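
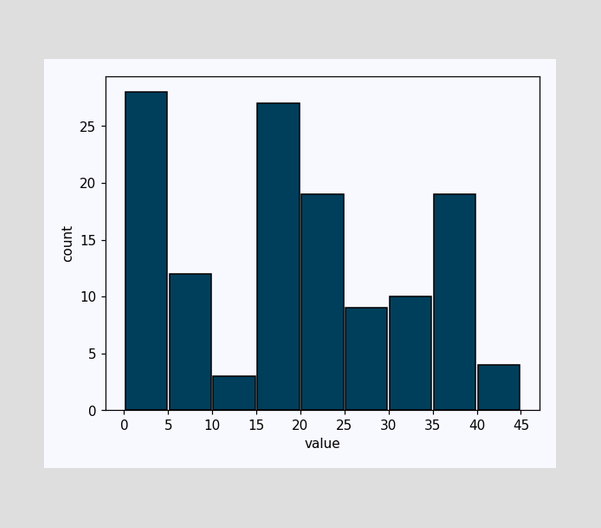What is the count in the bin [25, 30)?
The [25, 30) bin has height 9.

9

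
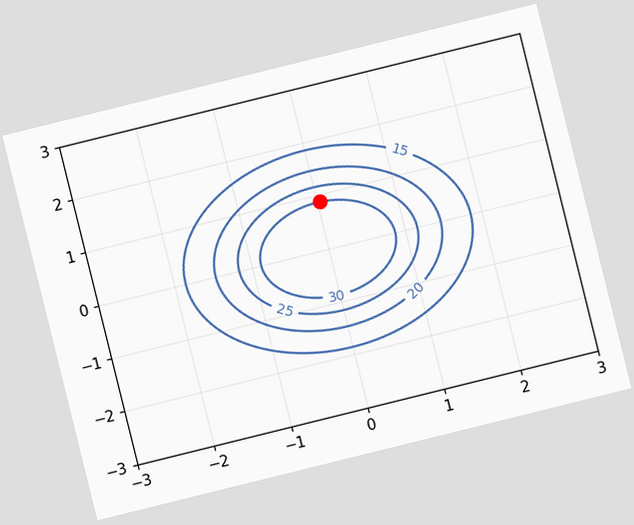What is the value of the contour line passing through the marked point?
The chart is tilted about 14° counter-clockwise. The marked point sits on the contour labelled 30.

30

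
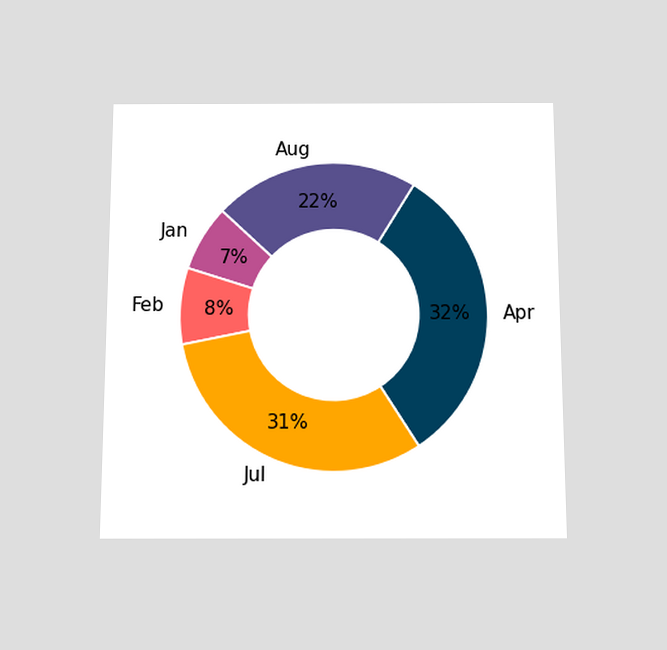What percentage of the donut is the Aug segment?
22%

The chart is viewed slightly from below. The Aug segment takes up 22% of the ring.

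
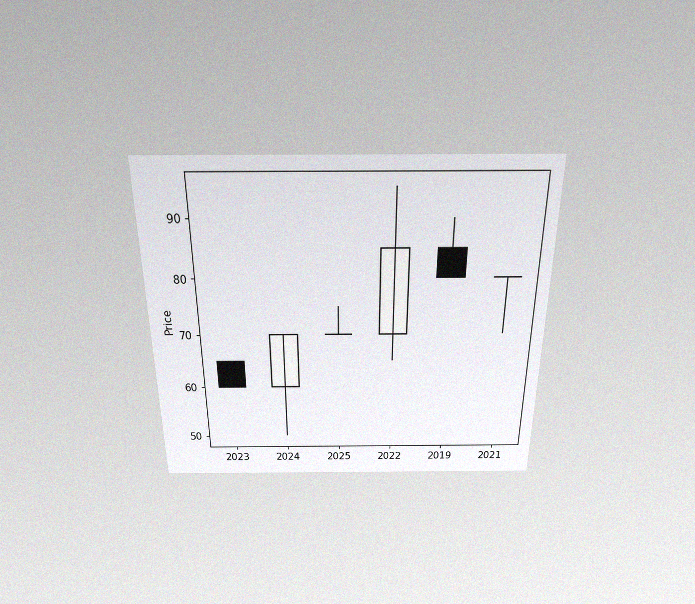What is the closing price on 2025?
70

The chart is viewed slightly from above, with some photo noise. The 2025 candle closes at 70.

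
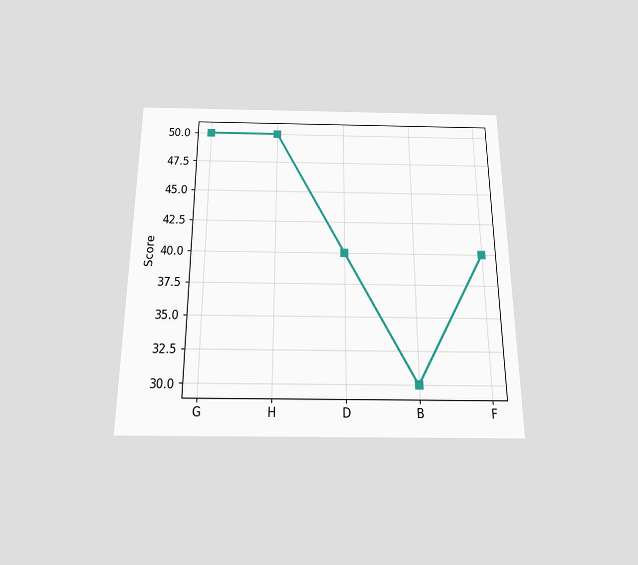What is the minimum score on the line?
30

The chart is viewed slightly from below. The lowest point is at B, and reading across to the y-axis gives 30.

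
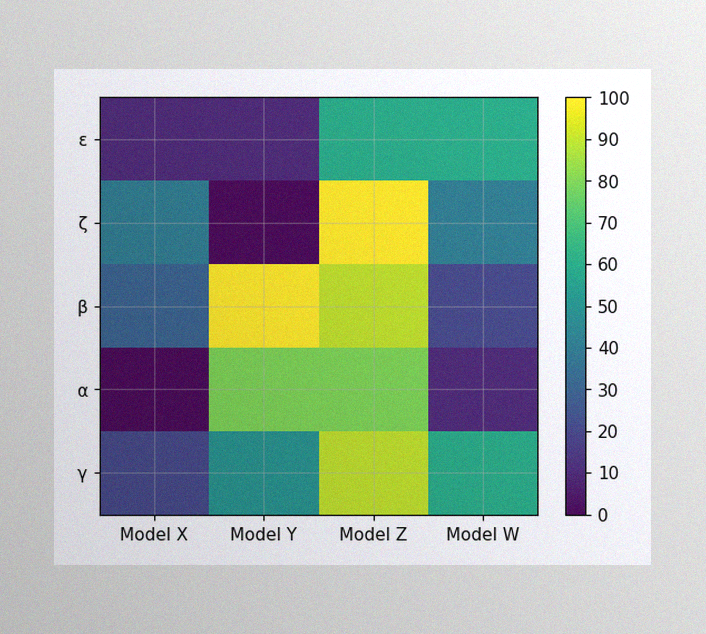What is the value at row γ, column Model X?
The image has some photo noise and uneven lighting. Matching cell (γ, Model X) against the colorbar gives 20.

20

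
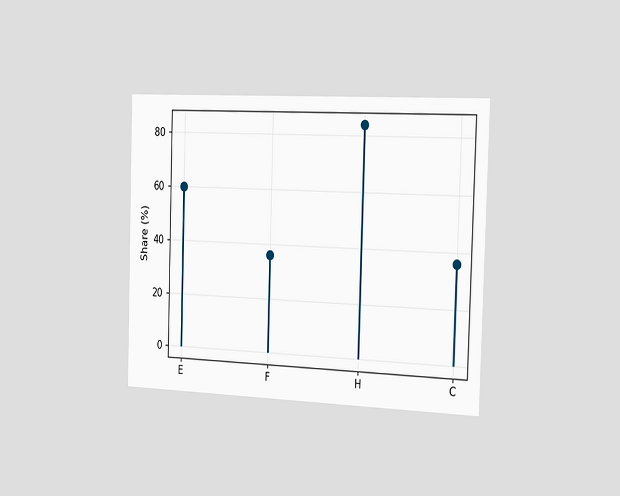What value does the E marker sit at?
The chart is viewed slightly from the right. The E marker sits at 60%.

60%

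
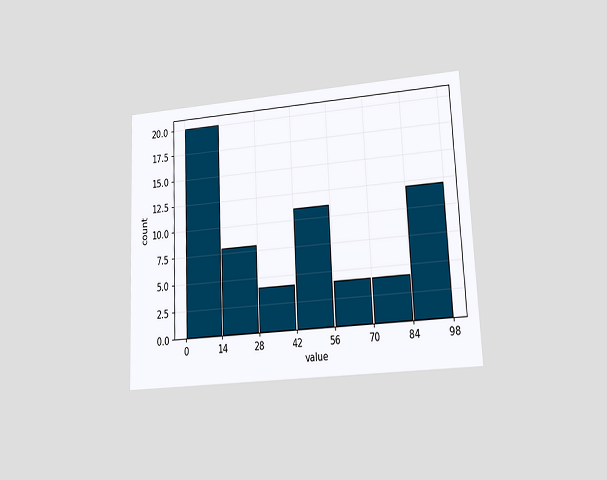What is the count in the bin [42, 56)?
The chart is tilted about 3° counter-clockwise and viewed at a slight angle. The [42, 56) bin has height 11.

11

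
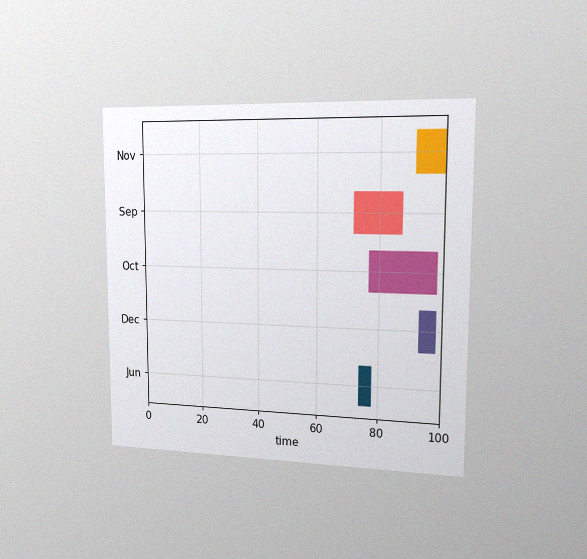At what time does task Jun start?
The chart is viewed slightly from the right, with some photo noise. The Jun bar begins at t=74.

74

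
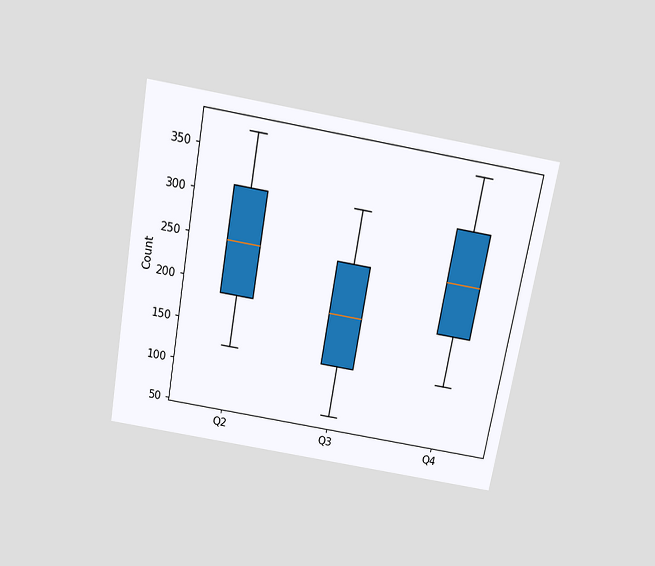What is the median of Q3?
The chart is tilted about 10° clockwise and viewed slightly from above. The median line in the Q3 box sits at 186.

186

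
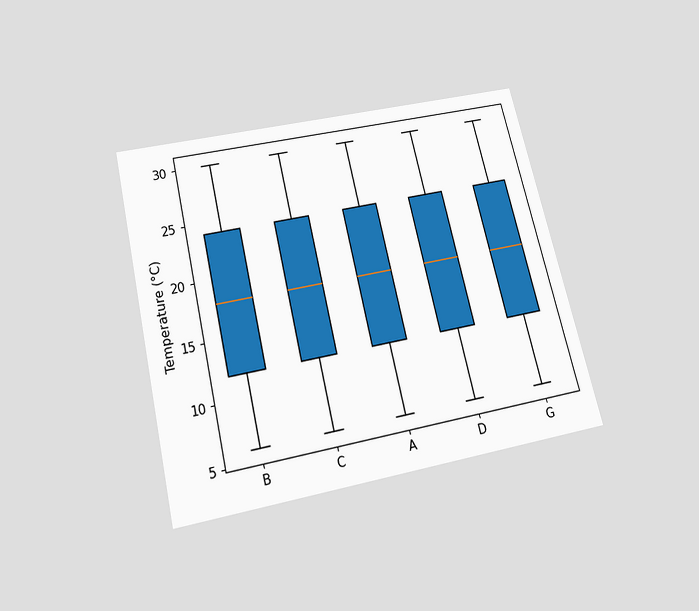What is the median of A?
18°C

The chart is tilted about 13° counter-clockwise and viewed slightly from below. The median line in the A box sits at 18°C.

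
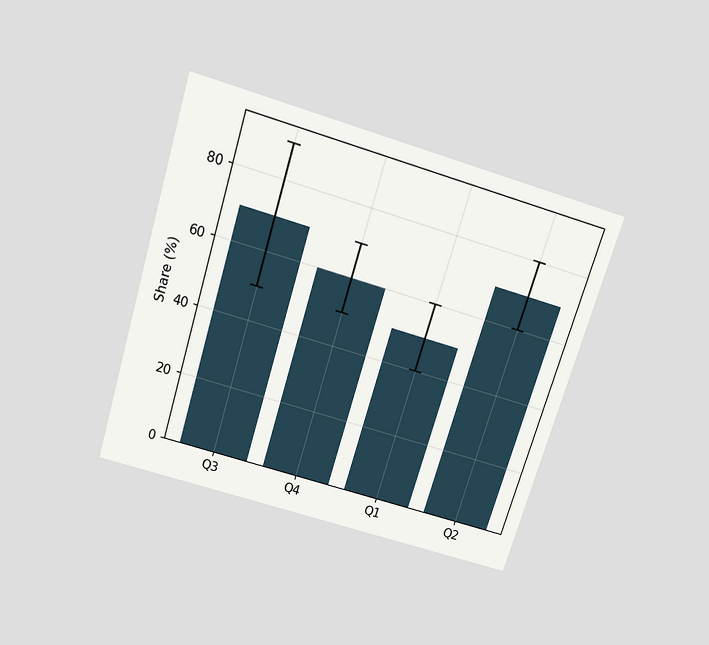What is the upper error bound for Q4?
70%

The chart is tilted about 17° clockwise and viewed slightly from above. The Q4 bar's upper whisker reaches 70%.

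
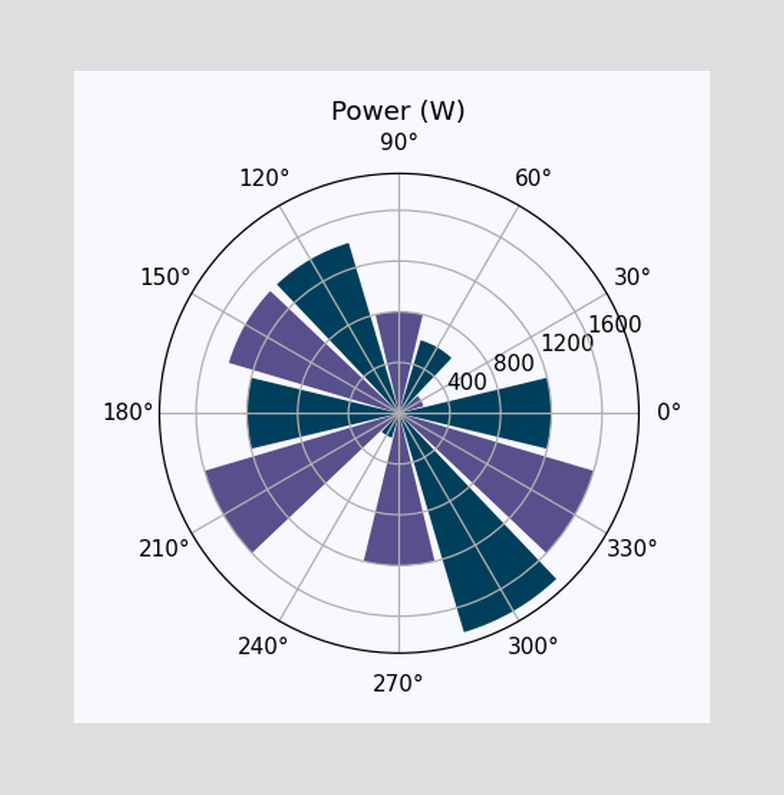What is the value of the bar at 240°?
200W

The bar at 240° reaches 200W on the radial axis.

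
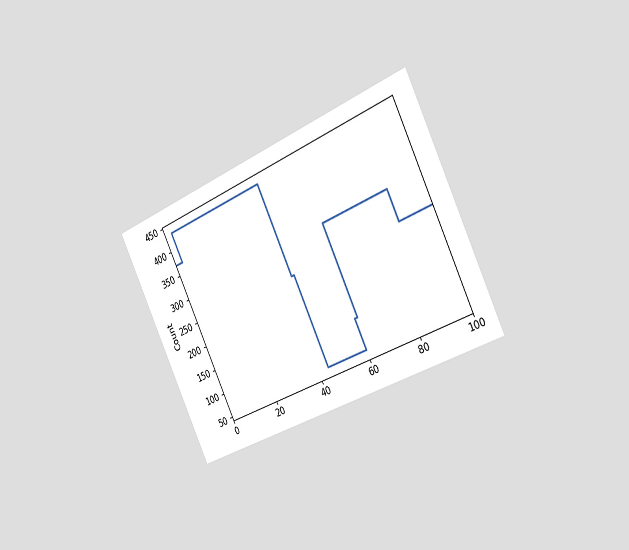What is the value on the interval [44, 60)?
The chart is tilted about 26° counter-clockwise and viewed slightly from the right. On [44, 60) the step sits at 62.

62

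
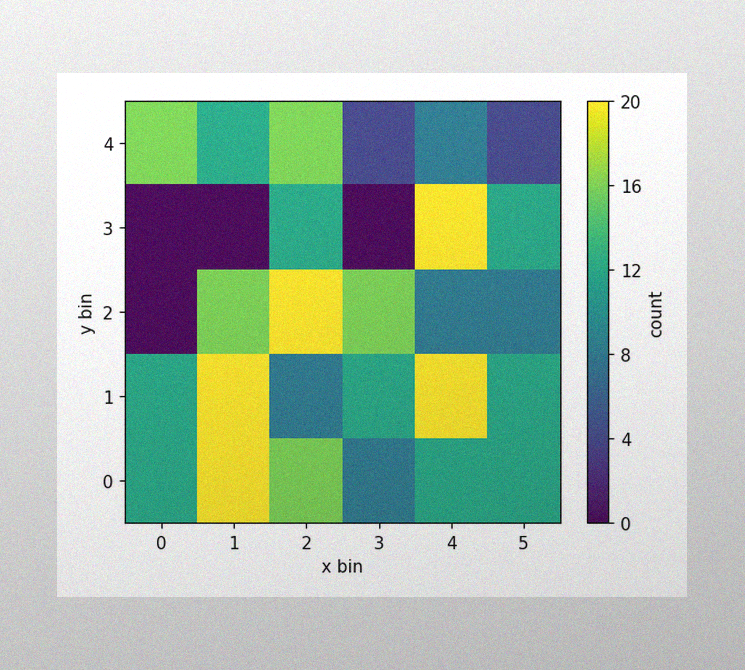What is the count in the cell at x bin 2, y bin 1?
The image has some photo noise and uneven lighting. Matching the cell (2, 1) against the colorbar gives 8.

8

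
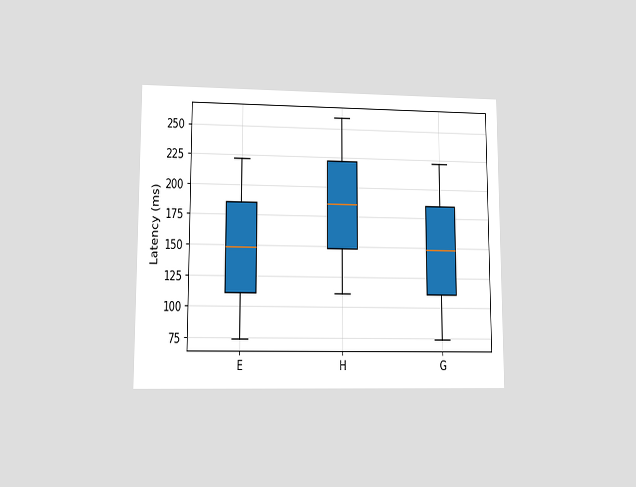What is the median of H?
The chart is viewed at a slight angle. The median line in the H box sits at 185ms.

185ms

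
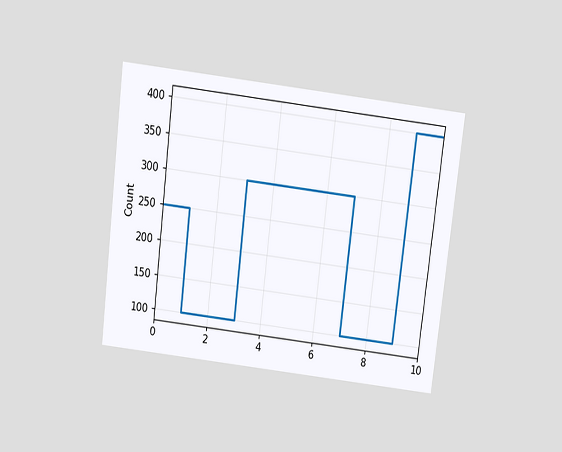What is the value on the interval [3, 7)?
The chart is tilted about 7° clockwise and viewed slightly from above. On [3, 7) the step sits at 300.

300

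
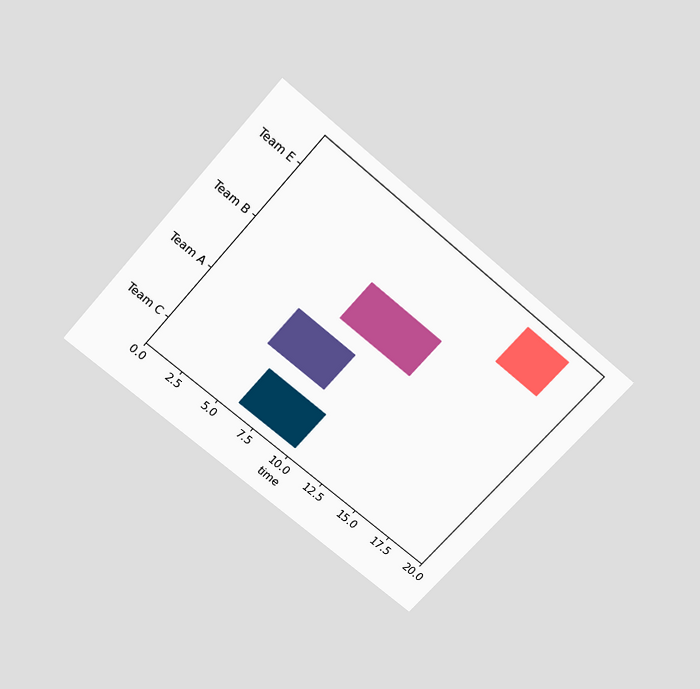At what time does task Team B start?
The chart is tilted about 41° clockwise and viewed slightly from above. The Team B bar begins at t=7.

7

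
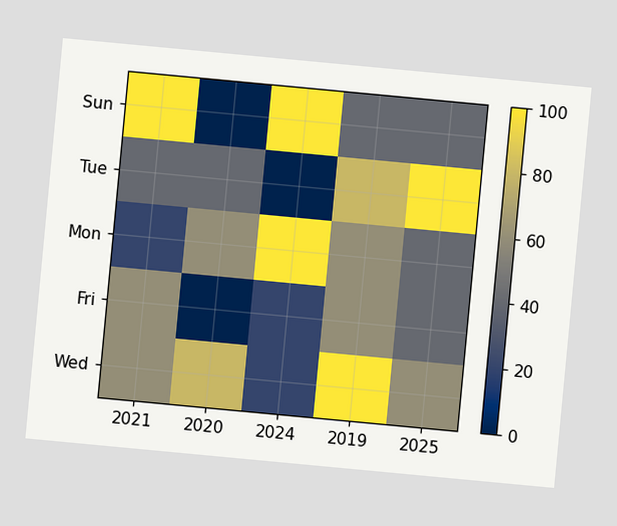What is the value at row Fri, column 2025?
40

The chart is tilted about 5° clockwise. Matching cell (Fri, 2025) against the colorbar gives 40.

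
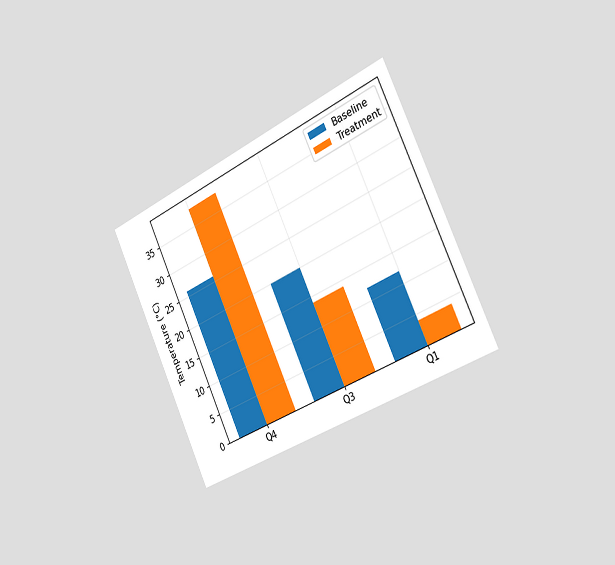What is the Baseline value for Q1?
12°C

The chart is tilted about 25° counter-clockwise and viewed slightly from the right. The Baseline bar at Q1 reaches 12°C on the y-axis.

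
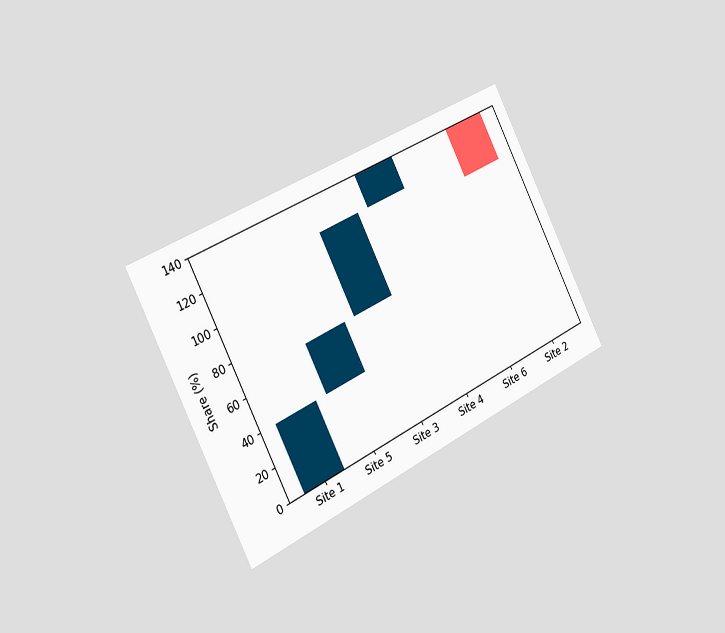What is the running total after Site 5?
The chart is tilted about 27° counter-clockwise and viewed slightly from the left. After Site 5 the running total reaches 70%.

70%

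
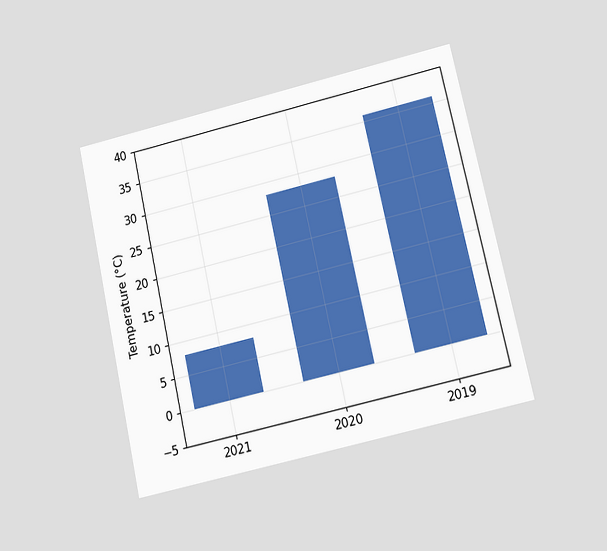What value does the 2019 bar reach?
The chart is tilted about 13° counter-clockwise and viewed at a slight angle. Reading along the chart's y-axis, the 2019 bar reaches 36°C.

36°C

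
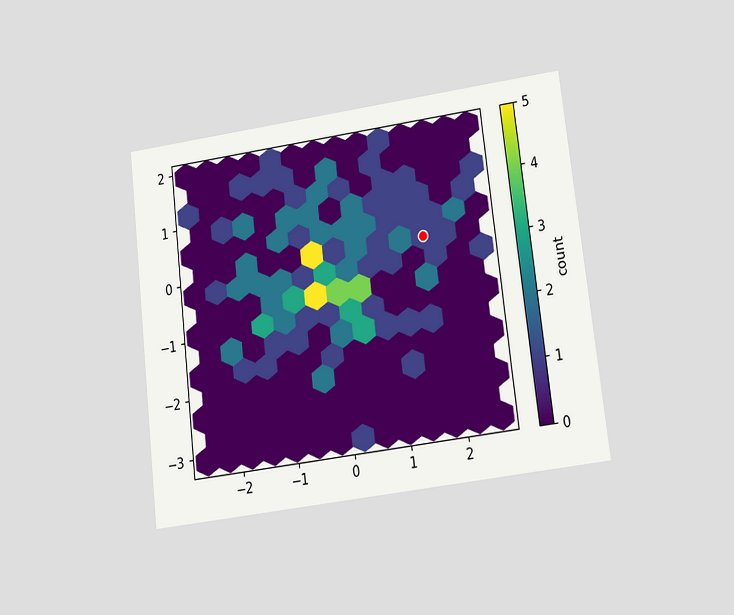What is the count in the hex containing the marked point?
The chart is tilted about 7° counter-clockwise and viewed at a slight angle. The marked hex reads 1 on the colorbar.

1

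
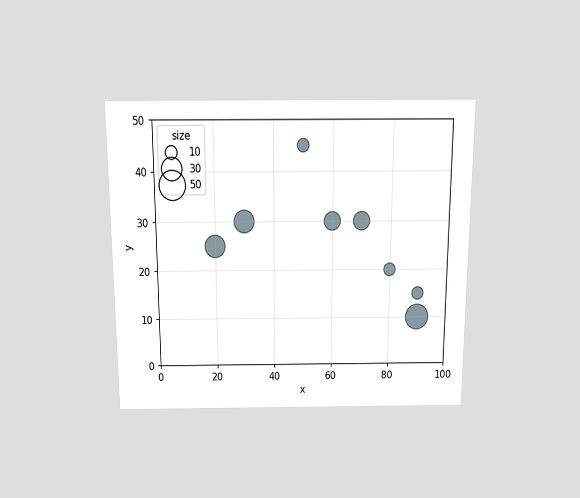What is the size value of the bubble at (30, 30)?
The chart is viewed slightly from above. Matching the bubble at (30, 30) against the size legend gives 30.

30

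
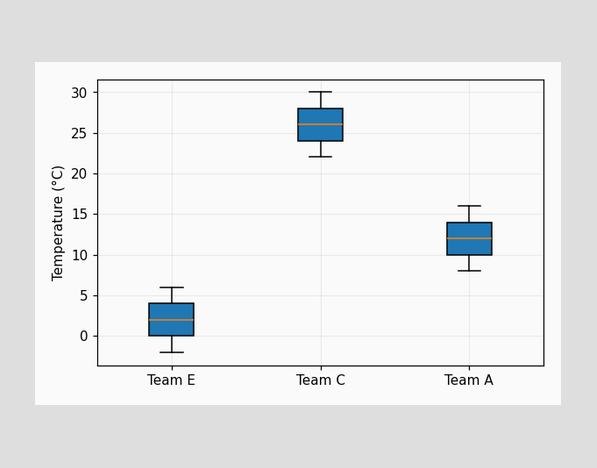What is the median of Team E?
The median line in the Team E box sits at 2°C.

2°C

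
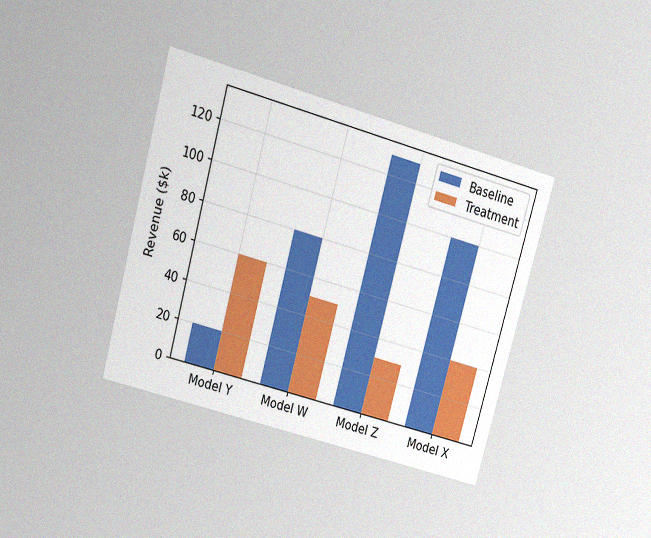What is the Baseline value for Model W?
$80k

The chart is tilted about 16° clockwise and viewed slightly from above, with some photo noise. The Baseline bar at Model W reaches $80k on the y-axis.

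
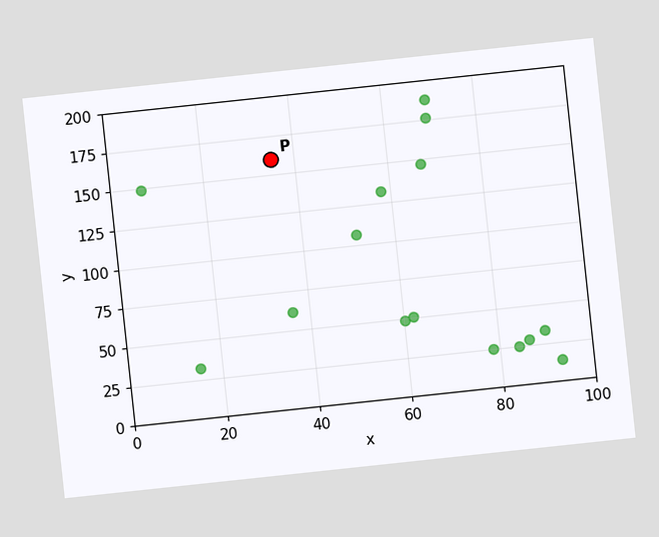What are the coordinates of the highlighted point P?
(35, 160)

The chart is tilted about 6° counter-clockwise. Following the gridlines from P to each axis, P sits at (35, 160).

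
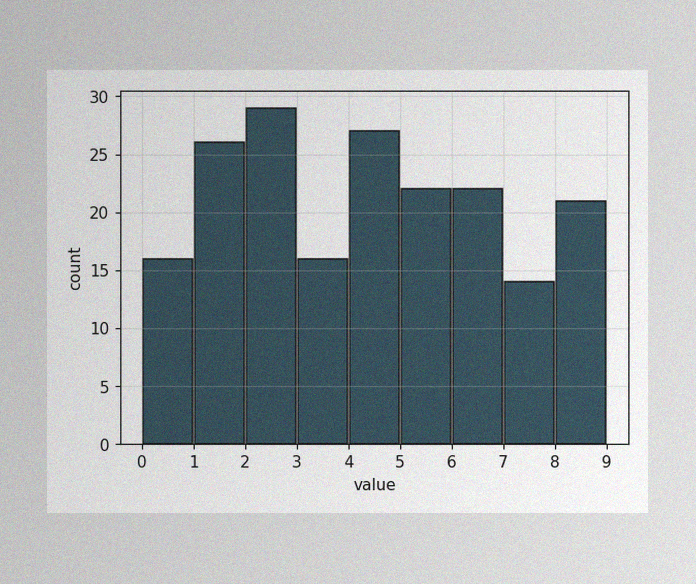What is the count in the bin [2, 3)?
29

The image has some photo noise and uneven lighting. The [2, 3) bin has height 29.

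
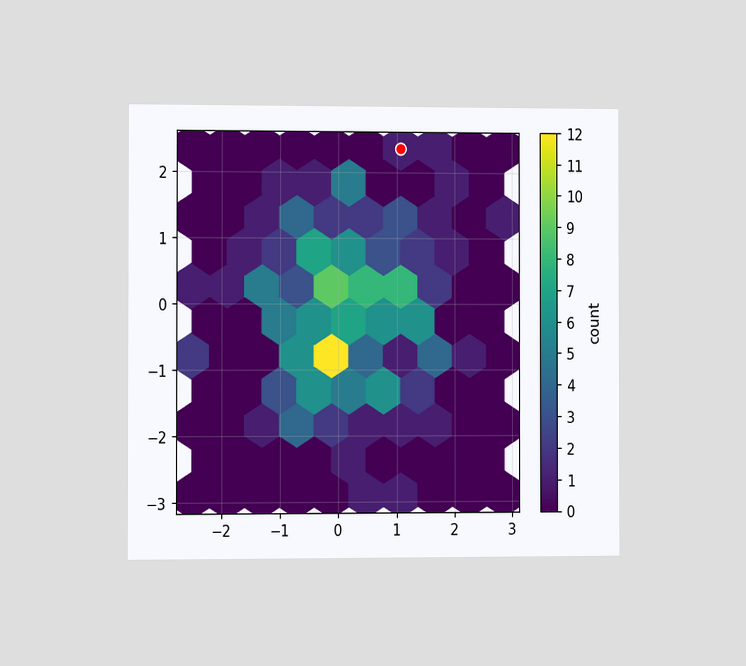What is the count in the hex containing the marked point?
The chart is viewed at a slight angle. The marked hex reads 1 on the colorbar.

1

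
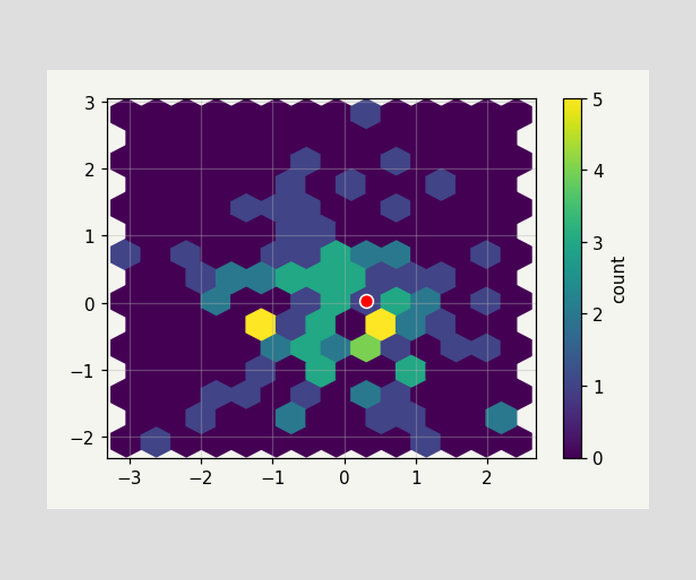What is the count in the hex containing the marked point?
The marked hex reads 1 on the colorbar.

1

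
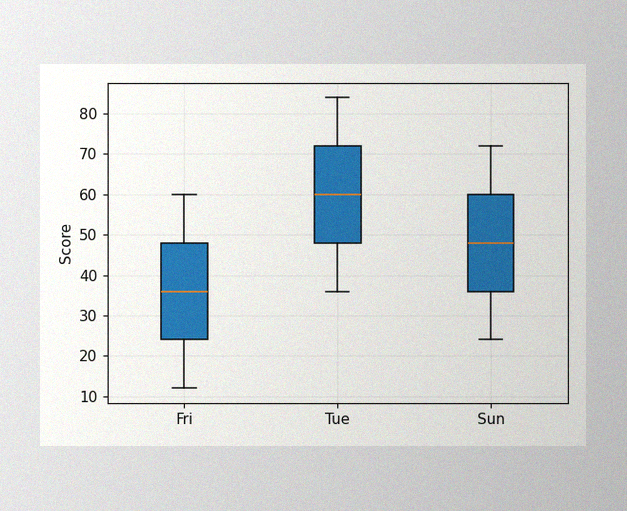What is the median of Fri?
36

The image has some photo noise and uneven lighting. The median line in the Fri box sits at 36.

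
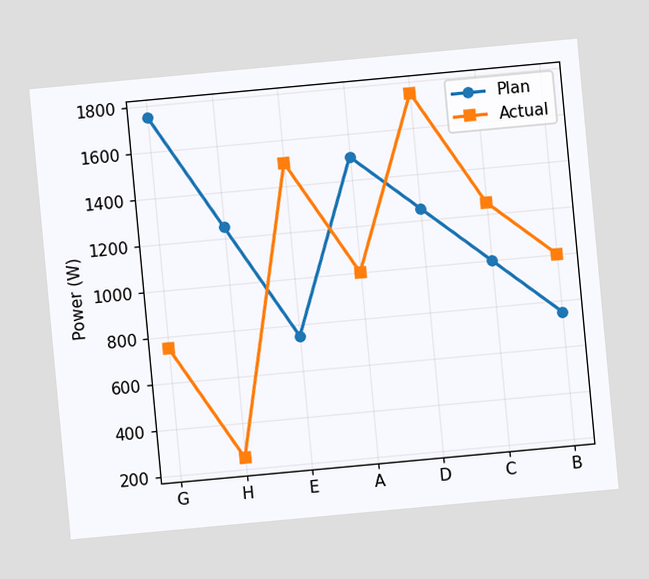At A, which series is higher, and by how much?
Plan, by 500W

The chart is tilted about 5° counter-clockwise. At A, Plan sits above the other line by 500W.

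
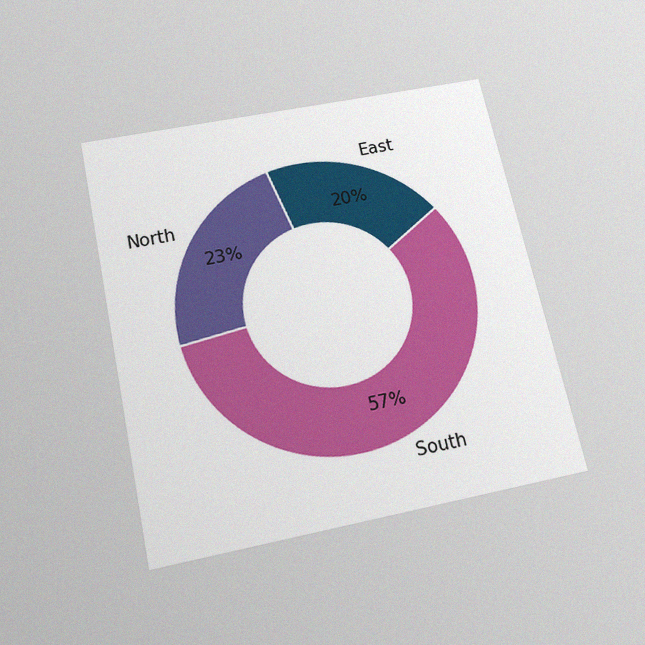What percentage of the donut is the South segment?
57%

The chart is tilted about 12° counter-clockwise and viewed slightly from below, with some photo noise. The South segment takes up 57% of the ring.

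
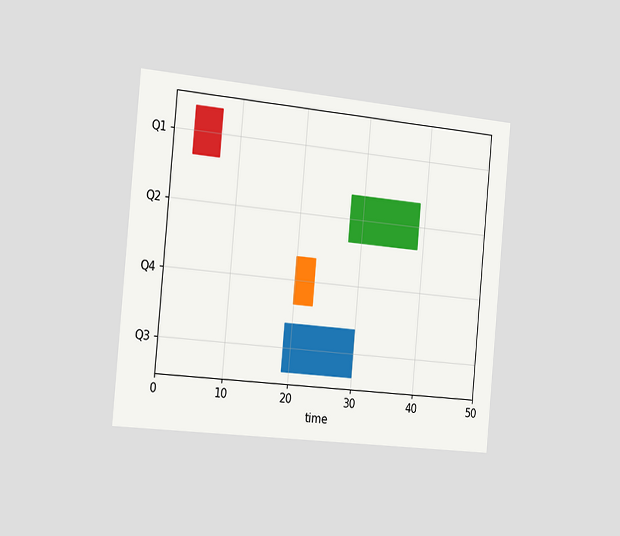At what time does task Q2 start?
28

The chart is tilted about 5° clockwise and viewed slightly from the left. The Q2 bar begins at t=28.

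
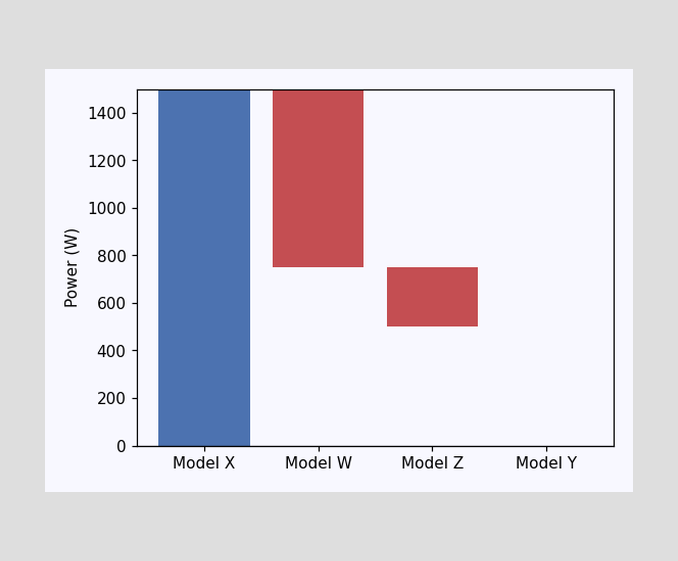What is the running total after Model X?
1500W

After Model X the running total reaches 1500W.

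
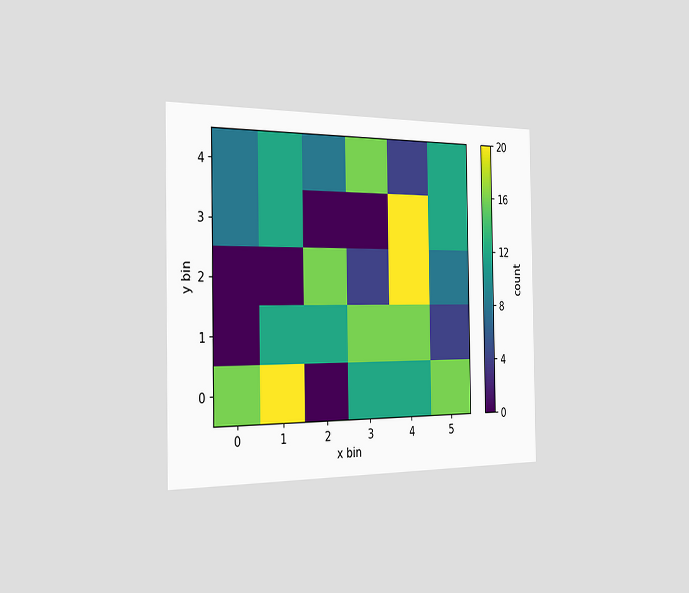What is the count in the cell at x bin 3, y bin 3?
The chart is viewed slightly from the left. Matching the cell (3, 3) against the colorbar gives 0.

0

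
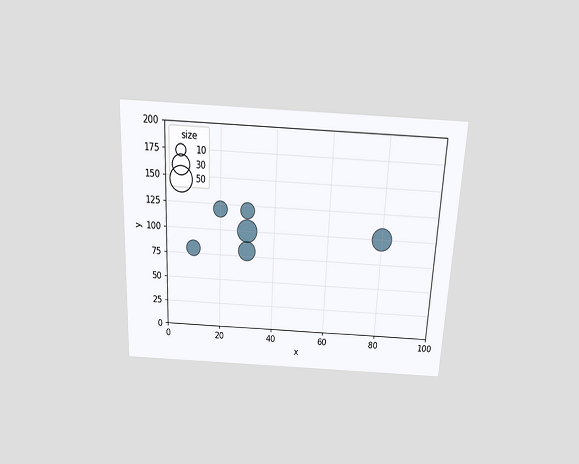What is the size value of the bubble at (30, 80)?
The chart is tilted about 3° clockwise and viewed slightly from above. Matching the bubble at (30, 80) against the size legend gives 30.

30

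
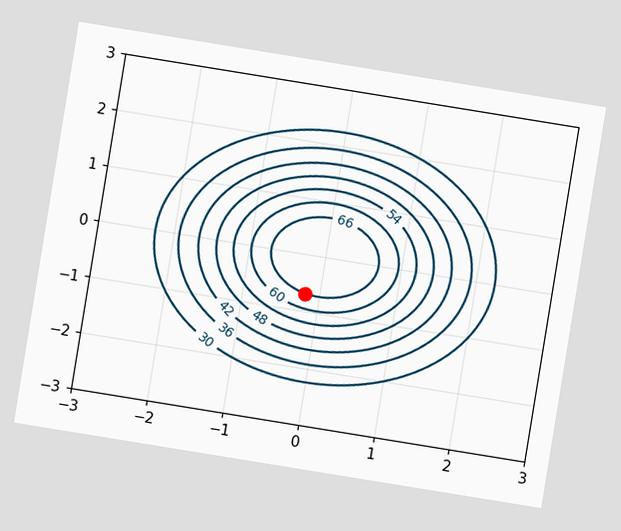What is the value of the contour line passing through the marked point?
The chart is tilted about 9° clockwise. The marked point sits on the contour labelled 66.

66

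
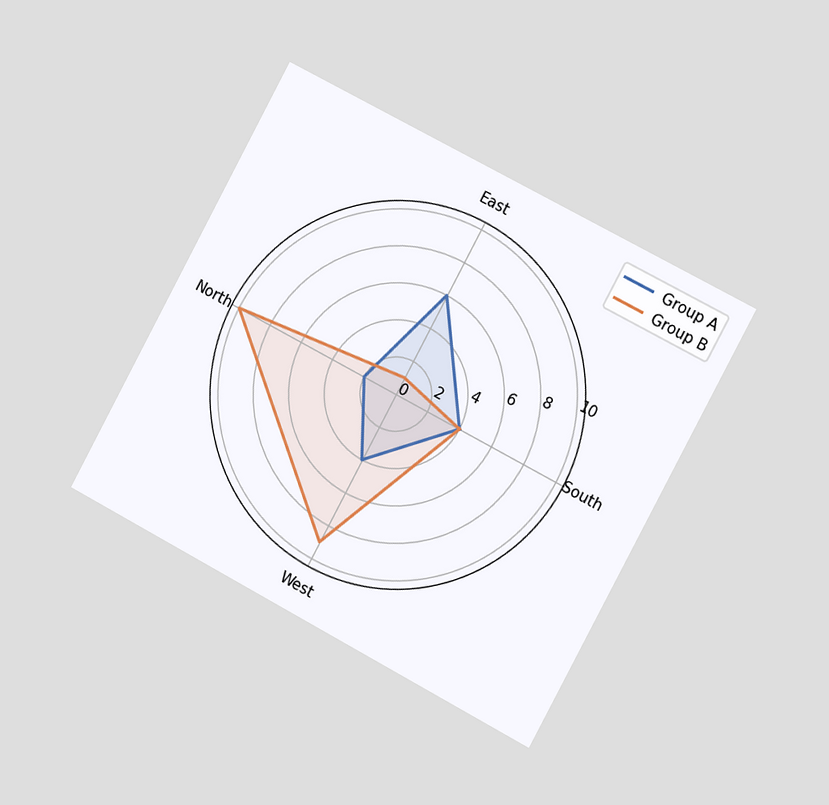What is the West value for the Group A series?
The chart is tilted about 28° clockwise and viewed slightly from the right. On the West axis, Group A reaches 4.

4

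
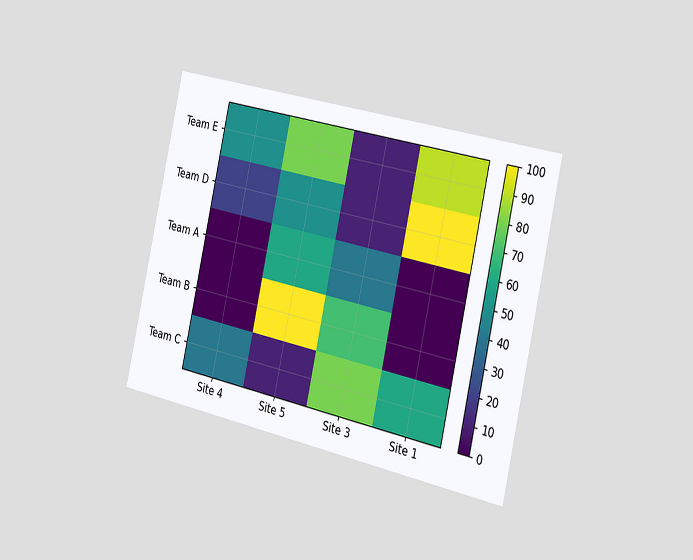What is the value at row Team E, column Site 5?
The chart is tilted about 13° clockwise and viewed slightly from the right. Matching cell (Team E, Site 5) against the colorbar gives 80.

80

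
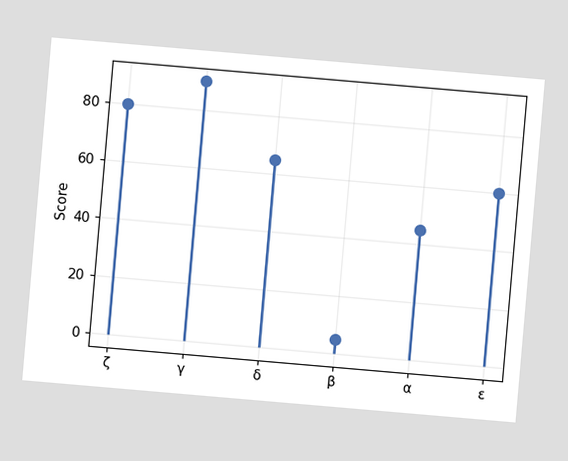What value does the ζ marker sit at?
The chart is tilted about 5° clockwise. The ζ marker sits at 80.

80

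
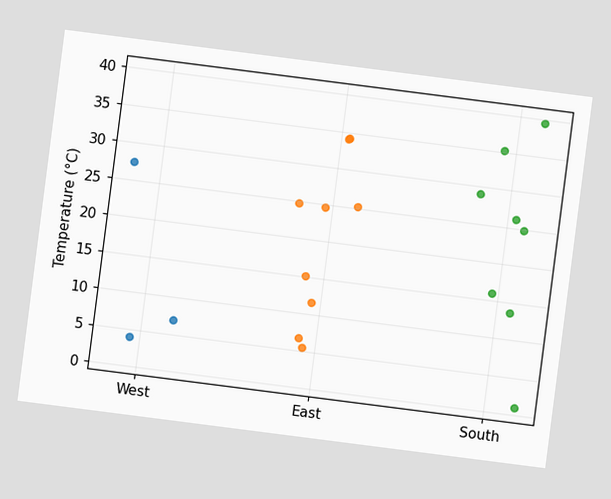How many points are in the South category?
The chart is tilted about 7° clockwise. Counting the markers in the South column gives 8.

8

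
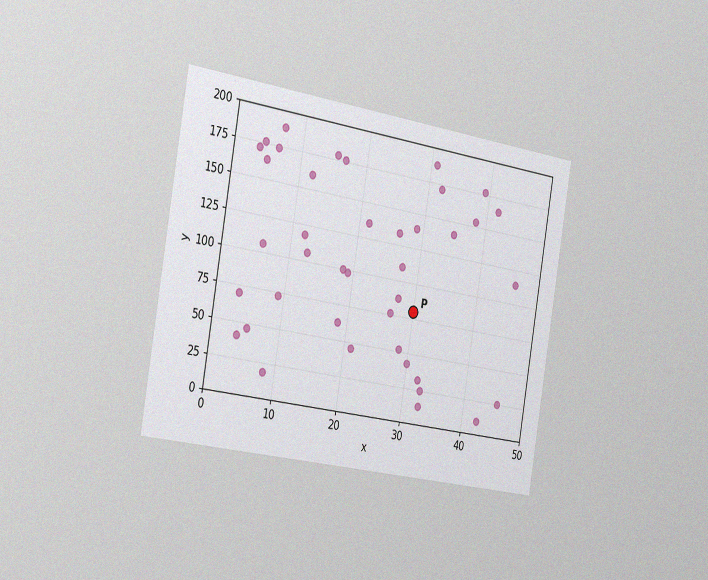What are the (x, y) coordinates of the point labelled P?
The chart is tilted about 9° clockwise and viewed slightly from the left, with some photo noise. Following the gridlines from P to each axis, P sits at (30, 80).

(30, 80)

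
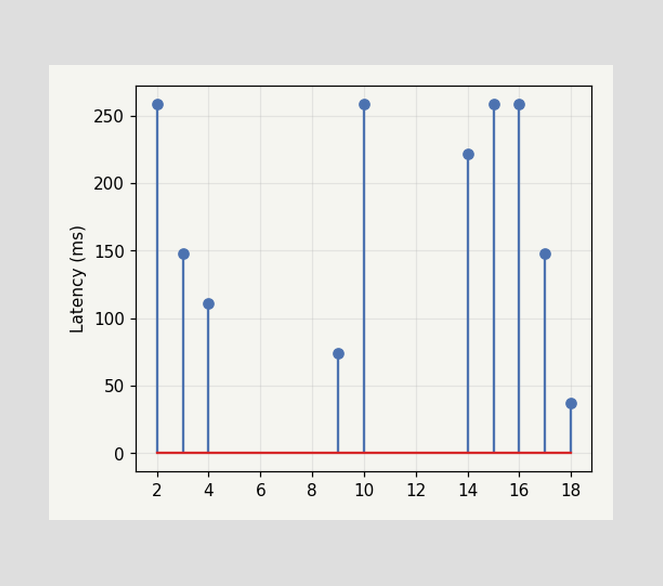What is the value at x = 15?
The stem at x=15 reaches 259ms.

259ms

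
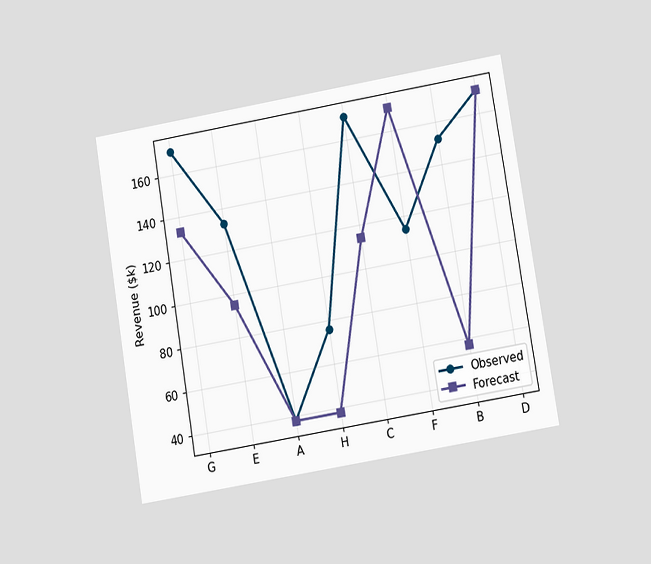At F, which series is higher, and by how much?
Forecast, by $57k

The chart is tilted about 9° counter-clockwise and viewed at a slight angle. At F, Forecast sits above the other line by $57k.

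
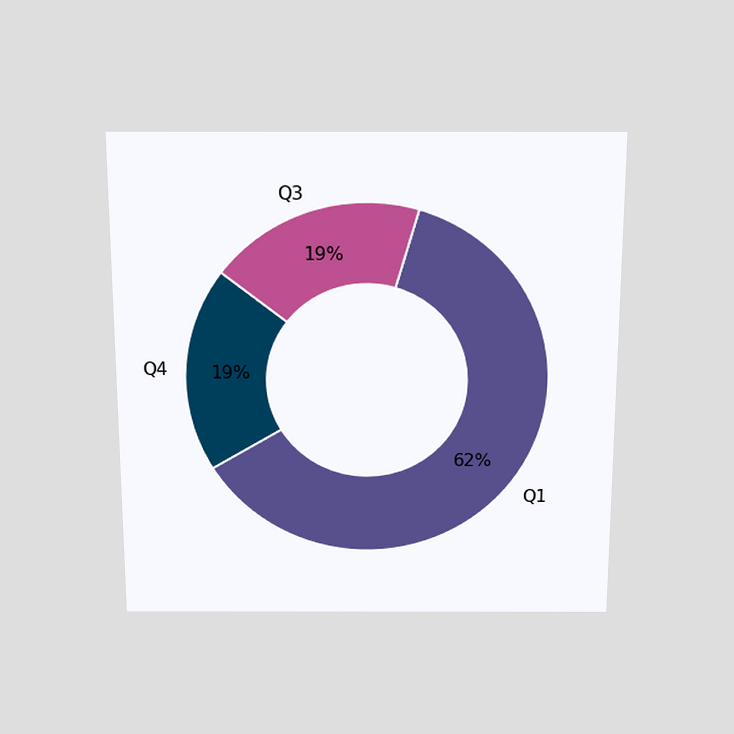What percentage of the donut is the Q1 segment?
The chart is viewed slightly from above. The Q1 segment takes up 62% of the ring.

62%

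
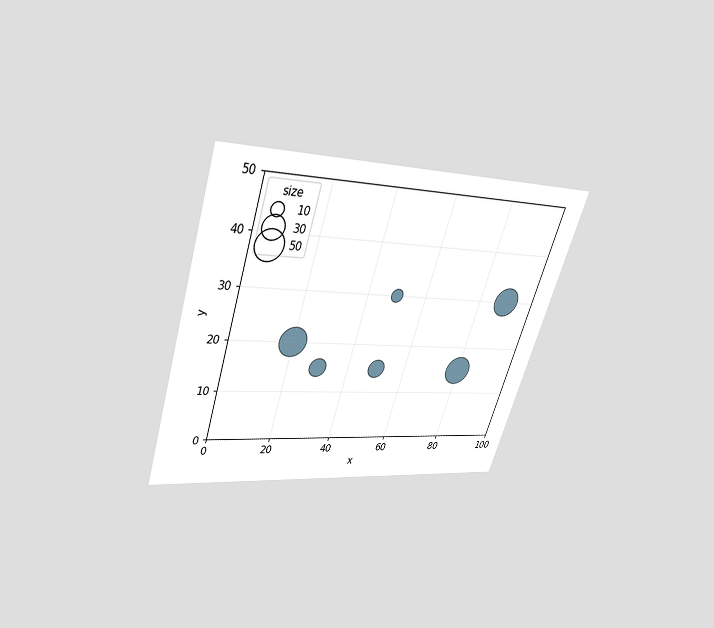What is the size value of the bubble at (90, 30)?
50

The chart is tilted about 18° clockwise and viewed slightly from above. Matching the bubble at (90, 30) against the size legend gives 50.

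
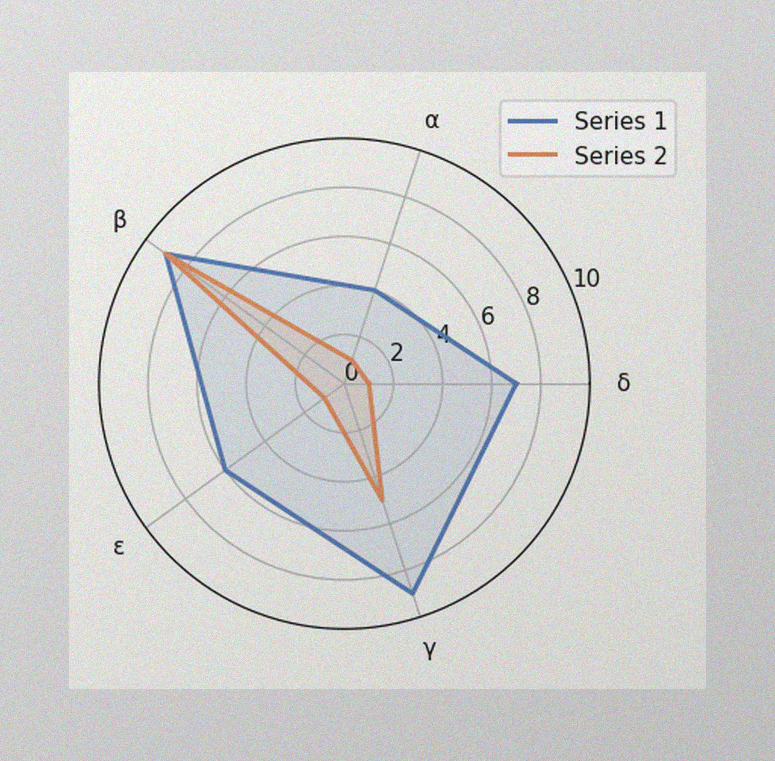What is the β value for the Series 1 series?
The image has some photo noise and uneven lighting. On the β axis, Series 1 reaches 9.

9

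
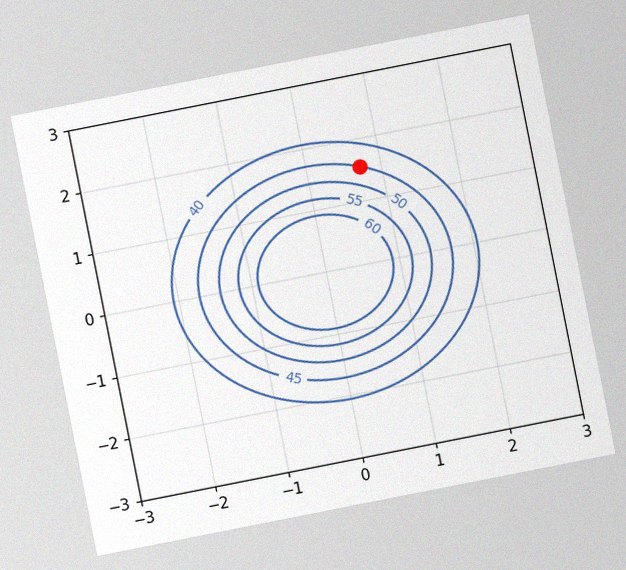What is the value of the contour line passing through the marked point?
The chart is tilted about 11° counter-clockwise, with some photo noise. The marked point sits on the contour labelled 45.

45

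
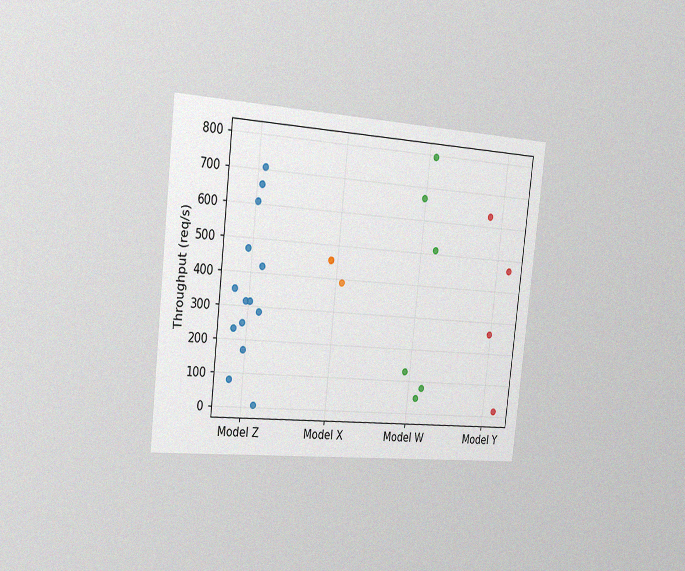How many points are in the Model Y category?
4

The chart is tilted about 6° clockwise and viewed slightly from the left, with some photo noise. Counting the markers in the Model Y column gives 4.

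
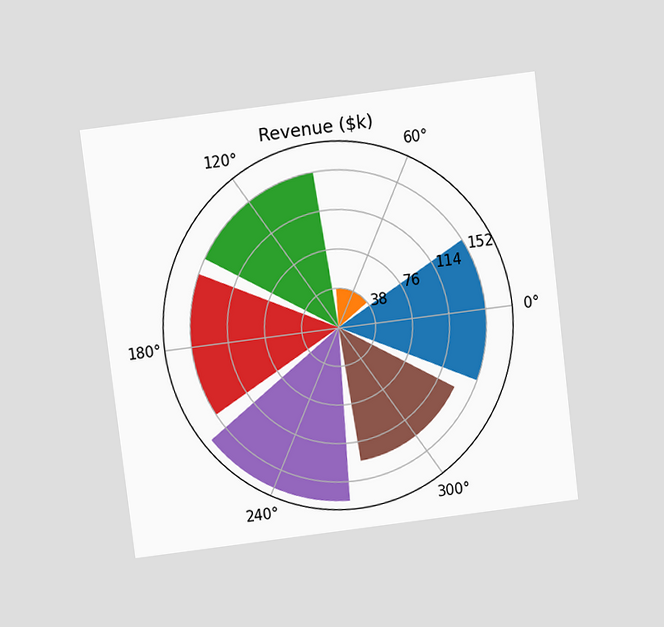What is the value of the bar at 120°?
The chart is tilted about 7° counter-clockwise and viewed slightly from above. The bar at 120° reaches $152k on the radial axis.

$152k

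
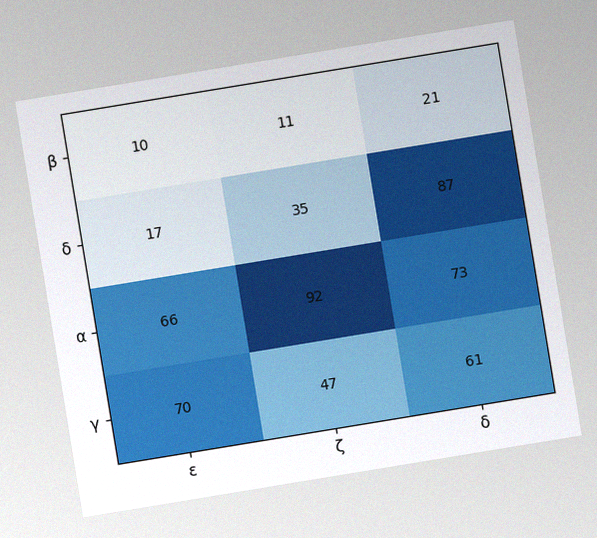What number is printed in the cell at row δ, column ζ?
35

The chart is tilted about 9° counter-clockwise, with some photo noise. The (δ, ζ) cell reads 35.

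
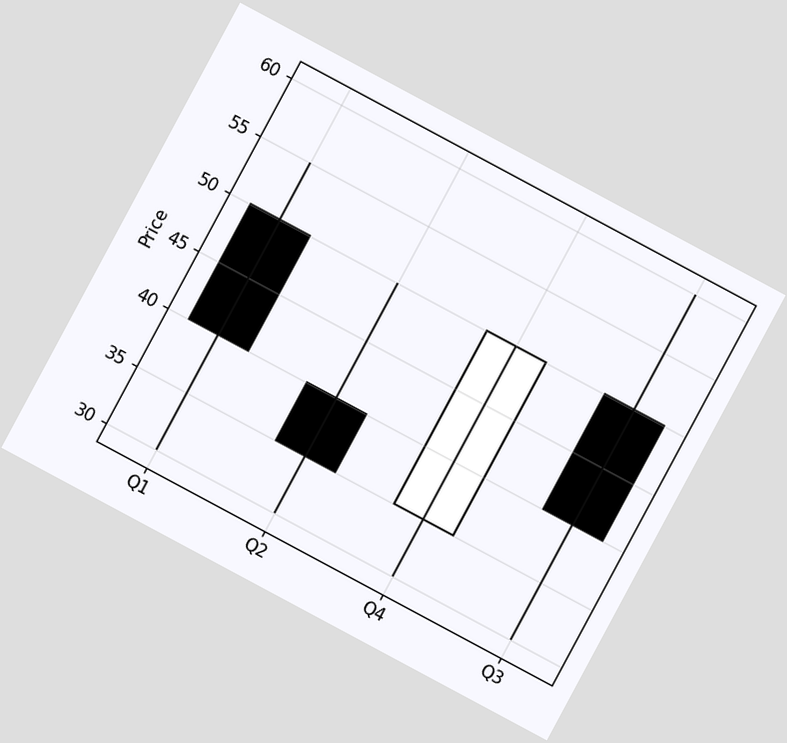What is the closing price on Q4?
50

The chart is tilted about 28° clockwise. The Q4 candle closes at 50.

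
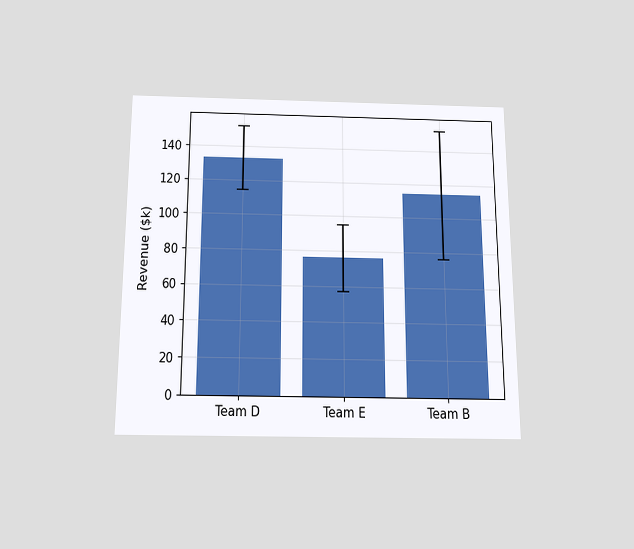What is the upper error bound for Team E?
The chart is viewed slightly from below. The Team E bar's upper whisker reaches $95k.

$95k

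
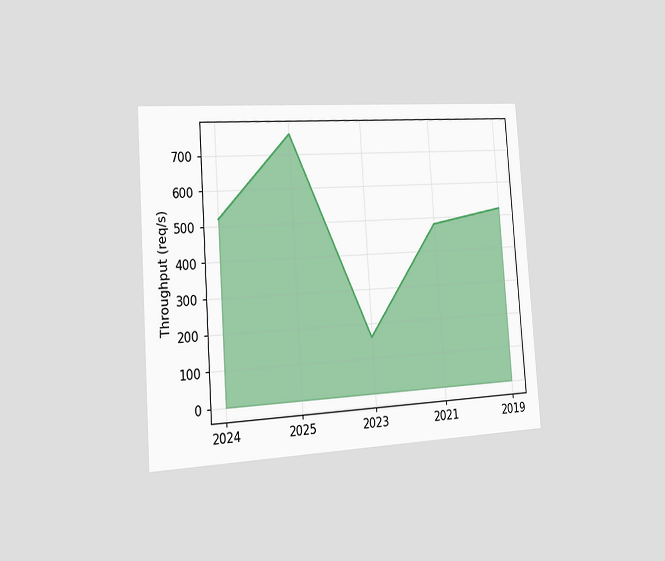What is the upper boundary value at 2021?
480req/s

The chart is tilted about 4° counter-clockwise and viewed slightly from the left. At 2021 the upper boundary is at 480req/s.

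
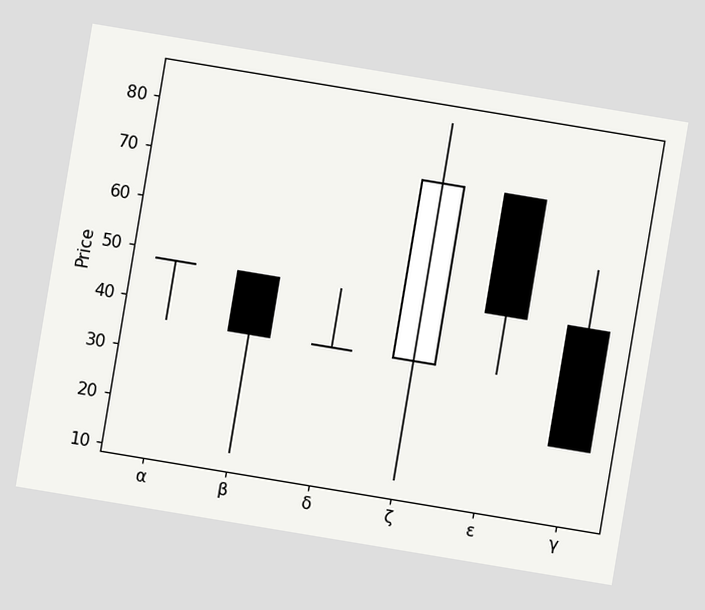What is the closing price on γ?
24

The chart is tilted about 9° clockwise. The γ candle closes at 24.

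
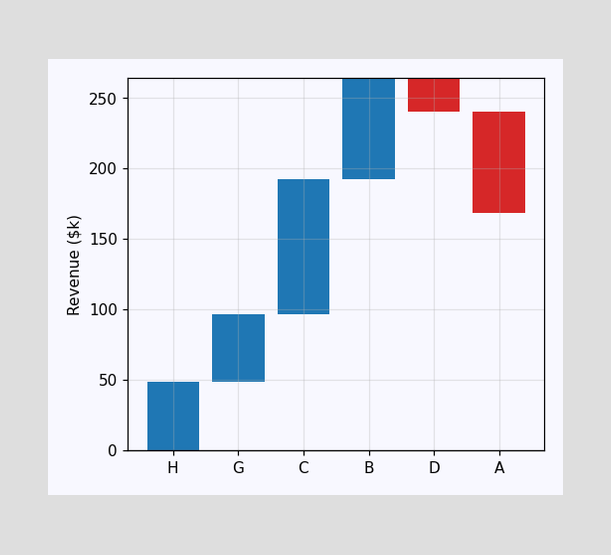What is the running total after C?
$192k

After C the running total reaches $192k.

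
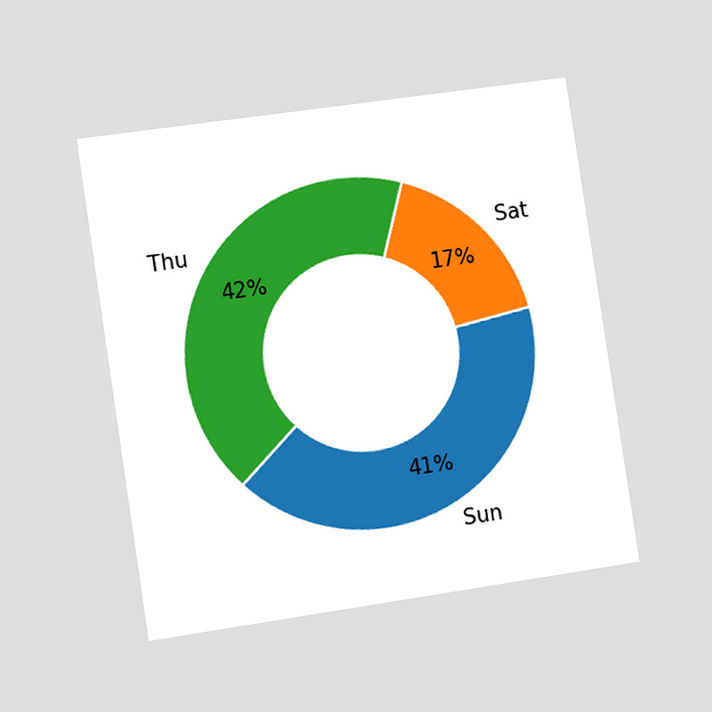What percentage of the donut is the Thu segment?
The chart is tilted about 9° counter-clockwise and viewed slightly from the left. The Thu segment takes up 42% of the ring.

42%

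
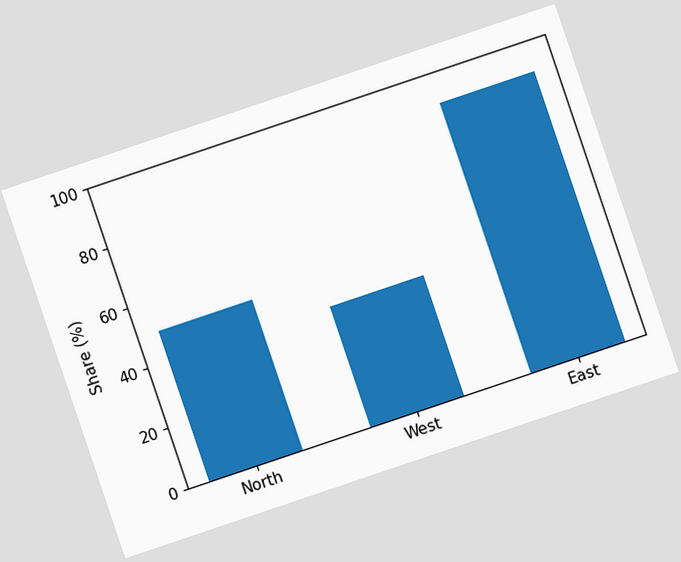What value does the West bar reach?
40%

The chart is tilted about 19° counter-clockwise. Reading along the chart's y-axis, the West bar reaches 40%.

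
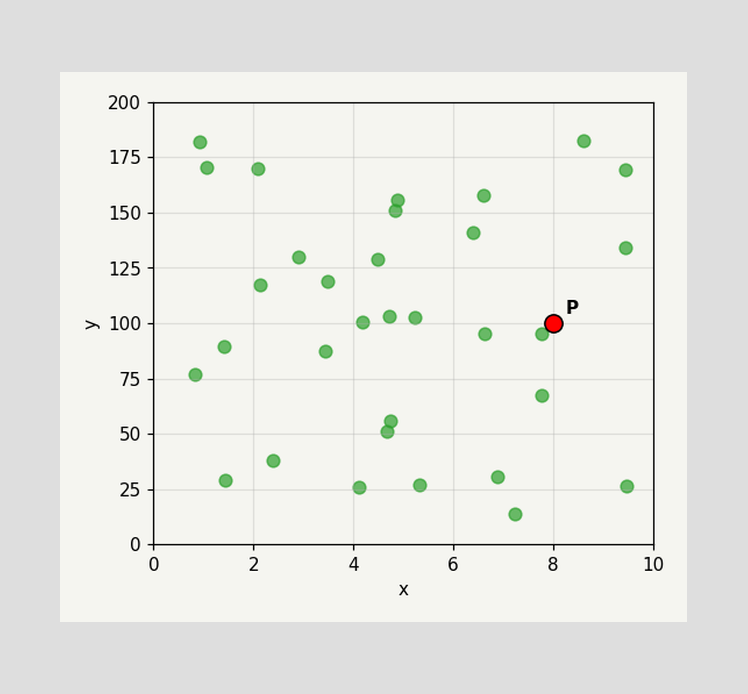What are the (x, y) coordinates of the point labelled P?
Following the gridlines from P to each axis, P sits at (8, 100).

(8, 100)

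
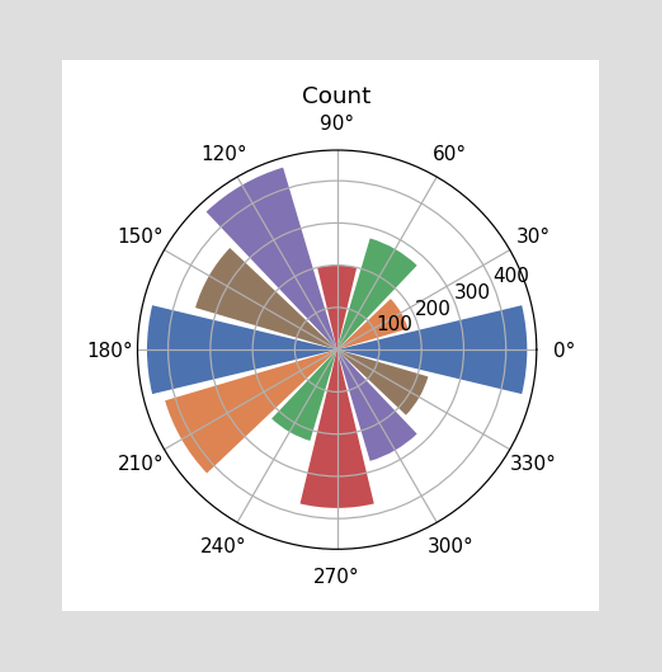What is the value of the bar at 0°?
The bar at 0° reaches 450 on the radial axis.

450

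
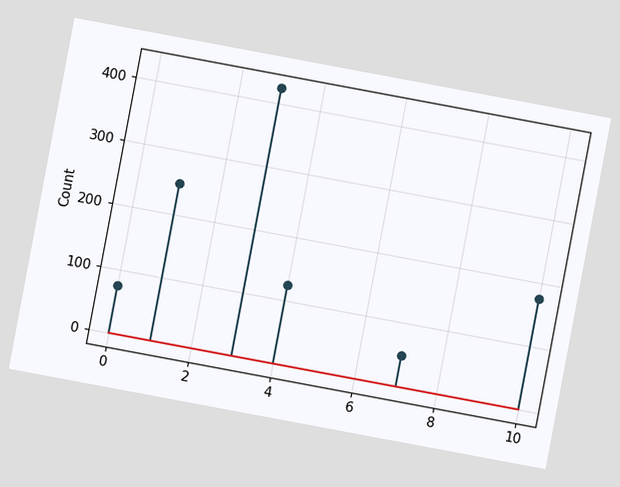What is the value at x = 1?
The chart is tilted about 11° clockwise. The stem at x=1 reaches 250.

250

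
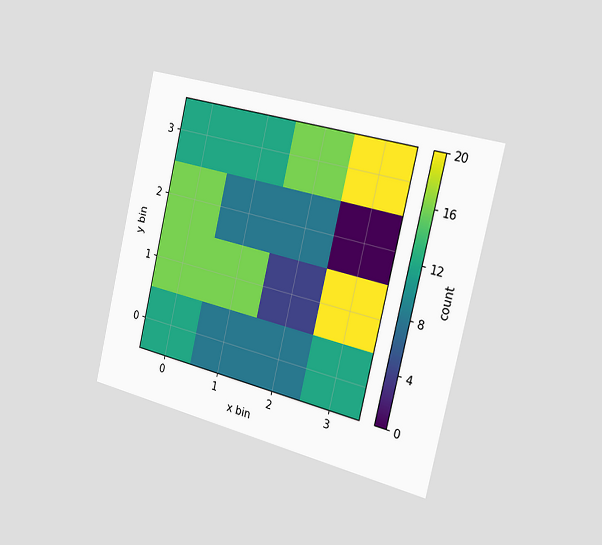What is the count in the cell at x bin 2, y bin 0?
The chart is tilted about 13° clockwise and viewed slightly from the right. Matching the cell (2, 0) against the colorbar gives 8.

8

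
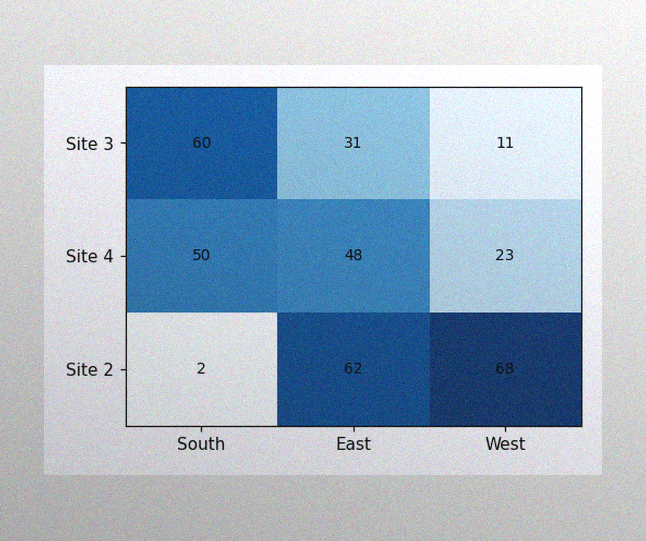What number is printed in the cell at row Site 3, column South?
60

The image has some photo noise and uneven lighting. The (Site 3, South) cell reads 60.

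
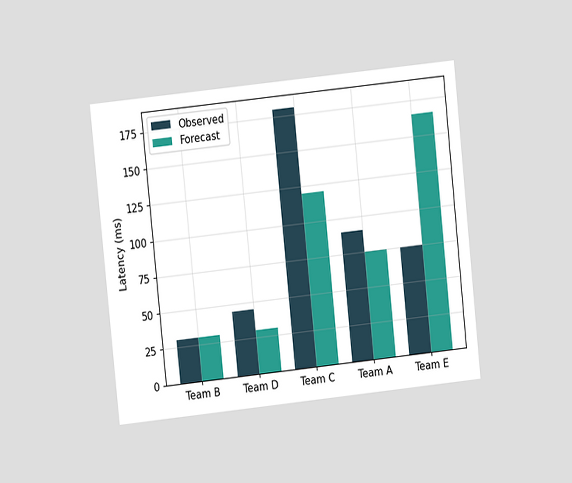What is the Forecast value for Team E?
165ms

The chart is tilted about 6° counter-clockwise and viewed at a slight angle. The Forecast bar at Team E reaches 165ms on the y-axis.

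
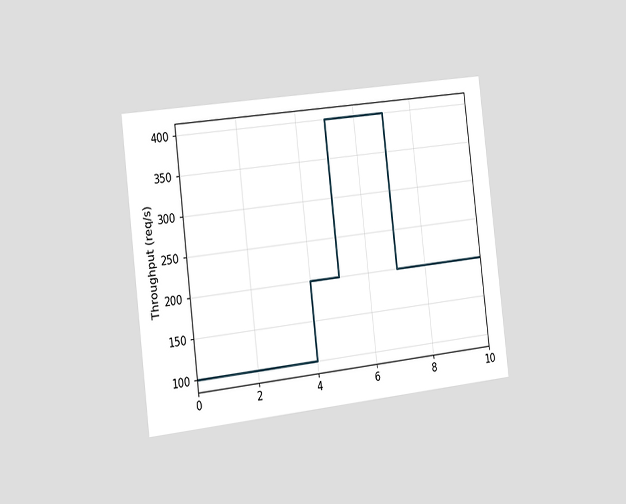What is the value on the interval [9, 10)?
200req/s

The chart is tilted about 7° counter-clockwise and viewed slightly from the left. On [9, 10) the step sits at 200req/s.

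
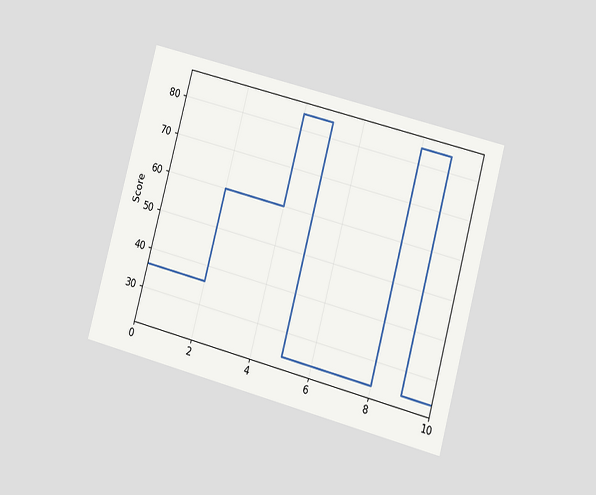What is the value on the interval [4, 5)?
84

The chart is tilted about 15° clockwise and viewed at a slight angle. On [4, 5) the step sits at 84.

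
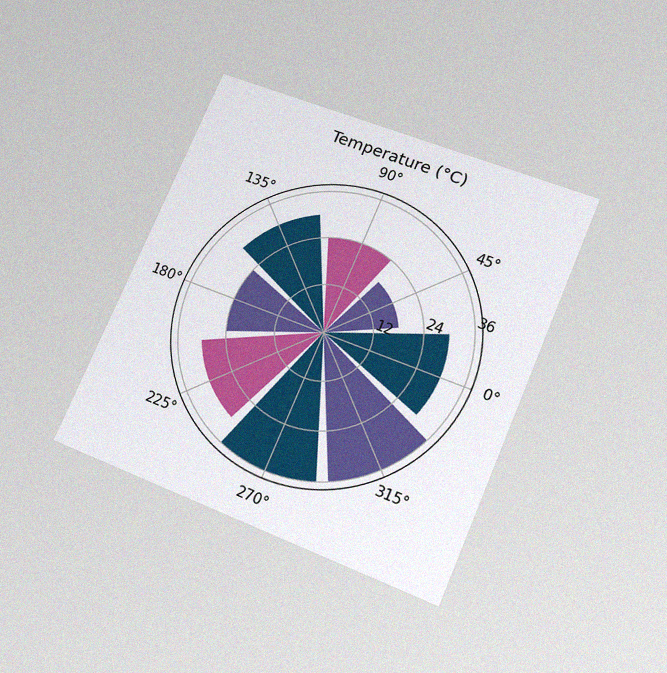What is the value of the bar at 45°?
18°C

The chart is tilted about 23° clockwise and viewed slightly from below, with some photo noise. The bar at 45° reaches 18°C on the radial axis.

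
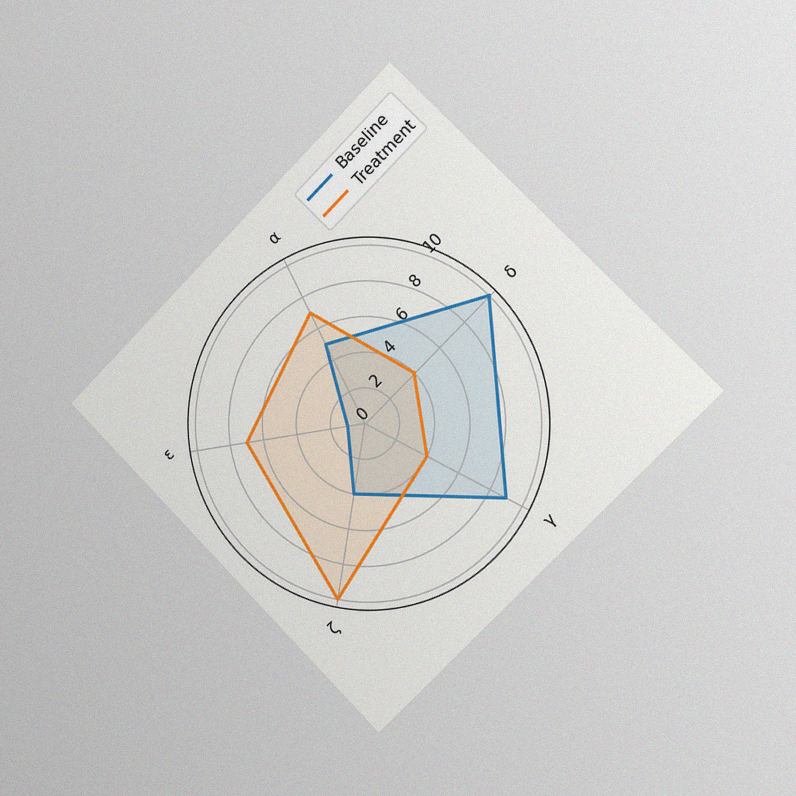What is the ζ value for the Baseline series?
4

The chart is tilted about 45° counter-clockwise and viewed slightly from the right, with some photo noise. On the ζ axis, Baseline reaches 4.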